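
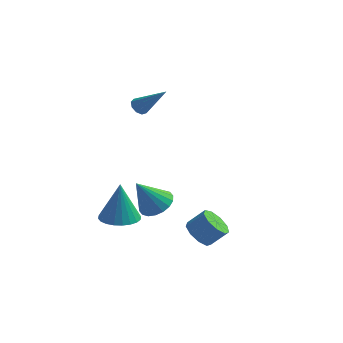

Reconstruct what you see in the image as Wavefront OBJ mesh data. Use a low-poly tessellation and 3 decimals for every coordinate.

v -1.896 2.488 1.083
v -1.651 2.129 0.78
v -0.484 2.292 2.457
v -1.529 2.462 0.702
v -1.578 2.807 0.802
v -1.776 3.003 1.034
v -2.031 2.958 1.289
v -2.222 2.694 1.447
v -2.26 2.334 1.435
v -2.128 2.046 1.258
v -1.888 1.965 1
v 2.836 -3.962 -2.792
v 3.218 -3.476 -3.332
v 3.965 -3.192 -2.547
v 3.584 -3.678 -2.008
v 2.822 -3.187 -3.059
v 3.569 -2.903 -2.275
v 2.433 -3.26 -2.662
v 3.18 -2.976 -1.878
v 2.233 -3.662 -2.326
v 2.98 -3.378 -1.541
v 2.315 -4.204 -2.207
v 3.062 -3.92 -1.423
v 2.641 -4.633 -2.363
v 3.388 -4.349 -1.579
v 3.059 -4.748 -2.719
v 3.806 -4.464 -1.935
v 3.372 -4.495 -3.11
v 4.12 -4.211 -2.325
v 3.435 -3.993 -3.352
v 4.182 -3.709 -2.567
v -1.368 -2.421 -3.524
v -0.631 -3.087 -3.412
v -1.412 -2.119 -1.436
v -0.428 -2.756 -3.456
v -0.369 -2.374 -3.509
v -0.462 -2 -3.566
v -0.693 -1.689 -3.615
v -1.026 -1.49 -3.651
v -1.412 -1.432 -3.668
v -1.791 -1.525 -3.662
v -2.105 -1.754 -3.636
v -2.307 -2.085 -3.592
v -2.367 -2.467 -3.538
v -2.274 -2.842 -3.482
v -2.043 -3.152 -3.433
v -1.71 -3.352 -3.397
v -1.324 -3.409 -3.38
v -0.945 -3.316 -3.386
v 0.564 -2.948 -1.82
v 1.321 -3.389 -1.614
v -0.204 -3.532 -0.24
v 1.381 -3.028 -1.452
v 1.279 -2.651 -1.362
v 1.036 -2.333 -1.363
v 0.699 -2.137 -1.454
v 0.335 -2.102 -1.618
v 0.016 -2.234 -1.821
v -0.194 -2.508 -2.025
v -0.254 -2.869 -2.187
v -0.152 -3.245 -2.277
v 0.091 -3.563 -2.276
v 0.429 -3.76 -2.185
v 0.792 -3.795 -2.021
v 1.111 -3.663 -1.818
f 2 1 4
f 2 4 3
f 4 1 5
f 4 5 3
f 5 1 6
f 5 6 3
f 6 1 7
f 6 7 3
f 7 1 8
f 7 8 3
f 8 1 9
f 8 9 3
f 9 1 10
f 9 10 3
f 10 1 11
f 10 11 3
f 11 1 2
f 11 2 3
f 13 12 16
f 13 16 14
f 14 16 17
f 14 17 15
f 16 12 18
f 16 18 17
f 17 18 19
f 17 19 15
f 18 12 20
f 18 20 19
f 19 20 21
f 19 21 15
f 20 12 22
f 20 22 21
f 21 22 23
f 21 23 15
f 22 12 24
f 22 24 23
f 23 24 25
f 23 25 15
f 24 12 26
f 24 26 25
f 25 26 27
f 25 27 15
f 26 12 28
f 26 28 27
f 27 28 29
f 27 29 15
f 28 12 30
f 28 30 29
f 29 30 31
f 29 31 15
f 30 12 13
f 30 13 31
f 31 13 14
f 31 14 15
f 33 32 35
f 33 35 34
f 35 32 36
f 35 36 34
f 36 32 37
f 36 37 34
f 37 32 38
f 37 38 34
f 38 32 39
f 38 39 34
f 39 32 40
f 39 40 34
f 40 32 41
f 40 41 34
f 41 32 42
f 41 42 34
f 42 32 43
f 42 43 34
f 43 32 44
f 43 44 34
f 44 32 45
f 44 45 34
f 45 32 46
f 45 46 34
f 46 32 47
f 46 47 34
f 47 32 48
f 47 48 34
f 48 32 49
f 48 49 34
f 49 32 33
f 49 33 34
f 51 50 53
f 51 53 52
f 53 50 54
f 53 54 52
f 54 50 55
f 54 55 52
f 55 50 56
f 55 56 52
f 56 50 57
f 56 57 52
f 57 50 58
f 57 58 52
f 58 50 59
f 58 59 52
f 59 50 60
f 59 60 52
f 60 50 61
f 60 61 52
f 61 50 62
f 61 62 52
f 62 50 63
f 62 63 52
f 63 50 64
f 63 64 52
f 64 50 65
f 64 65 52
f 65 50 51
f 65 51 52



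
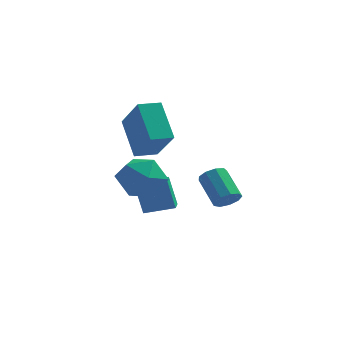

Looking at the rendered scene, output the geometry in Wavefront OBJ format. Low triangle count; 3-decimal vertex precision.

v -3.396 0.796 0.767
v -4.292 1.982 2.334
v -2.553 1.501 0.716
v -3.45 2.687 2.282
v -2.33 -0.367 2.258
v -3.227 0.819 3.824
v -1.488 0.338 2.206
v -2.384 1.524 3.773
v -2.21 0.577 0.265
v -1.521 -0.428 0.033
v -3.879 -0.512 0.027
v -3.19 -1.517 -0.205
v -3.211 -1.029 0.935
v -2.179 -0.356 1.082
v -3.221 -0.584 -1.022
v -2.189 0.089 -0.875
v -2.146 -1.146 -0.763
v -2.139 -1.421 0.447
v -3.261 0.481 -0.387
v -3.254 0.206 0.823
v 0.559 1.574 -1.753
v 0.91 2.122 -1.951
v -0.009 3.094 -0.885
v -0.359 2.546 -0.687
v 0.536 2.066 -2.222
v -0.383 3.038 -1.156
v 0.173 1.78 -2.273
v -0.746 2.752 -1.207
v -0.009 1.397 -2.082
v -0.928 2.369 -1.015
v 0.075 1.098 -1.736
v -0.844 2.069 -0.67
v 0.385 1.021 -1.399
v -0.533 1.992 -0.332
v 0.777 1.203 -1.227
v -0.141 2.174 -0.161
v 1.067 1.559 -1.301
v 0.149 2.53 -0.235
v 1.12 1.922 -1.587
v 0.201 2.894 -0.521
v -3.422 2.269 -3.25
v -3.856 2.399 -1.663
v -3.562 3.101 -3.356
v -3.996 3.23 -1.769
v -2.024 2.55 -2.891
v -2.458 2.679 -1.304
v -2.164 3.381 -2.997
v -2.598 3.511 -1.41
f 2 4 1
f 5 2 1
f 1 4 3
f 3 5 1
f 2 8 4
f 6 2 5
f 6 8 2
f 4 8 3
f 7 5 3
f 3 8 7
f 7 6 5
f 8 6 7
f 9 20 14
f 9 14 10
f 9 10 16
f 9 16 19
f 9 19 20
f 10 14 18
f 14 20 13
f 20 19 11
f 19 16 15
f 16 10 17
f 12 18 13
f 12 13 11
f 12 11 15
f 12 15 17
f 12 17 18
f 13 18 14
f 11 13 20
f 15 11 19
f 17 15 16
f 18 17 10
f 22 21 25
f 22 25 23
f 23 25 26
f 23 26 24
f 25 21 27
f 25 27 26
f 26 27 28
f 26 28 24
f 27 21 29
f 27 29 28
f 28 29 30
f 28 30 24
f 29 21 31
f 29 31 30
f 30 31 32
f 30 32 24
f 31 21 33
f 31 33 32
f 32 33 34
f 32 34 24
f 33 21 35
f 33 35 34
f 34 35 36
f 34 36 24
f 35 21 37
f 35 37 36
f 36 37 38
f 36 38 24
f 37 21 39
f 37 39 38
f 38 39 40
f 38 40 24
f 39 21 22
f 39 22 40
f 40 22 23
f 40 23 24
f 42 44 41
f 45 42 41
f 41 44 43
f 43 45 41
f 42 48 44
f 46 42 45
f 46 48 42
f 44 48 43
f 47 45 43
f 43 48 47
f 47 46 45
f 48 46 47



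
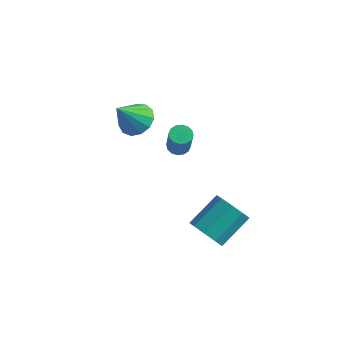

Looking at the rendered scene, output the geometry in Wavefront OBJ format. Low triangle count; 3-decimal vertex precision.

v -2.876 -0.81 0.041
v -1.967 -1.044 0.094
v -3.224 -1.85 1.419
v -2.03 -0.617 0.401
v -2.36 -0.251 0.593
v -2.855 -0.063 0.611
v -3.357 -0.112 0.447
v -3.706 -0.383 0.155
v -3.791 -0.789 -0.173
v -3.586 -1.203 -0.434
v -3.156 -1.491 -0.543
v -2.637 -1.564 -0.467
v -2.194 -1.397 -0.23
v 0.297 -2.087 0.654
v 0.577 -1.633 0.735
v 1.084 -2.198 2.166
v 0.803 -2.653 2.086
v 0.325 -1.583 0.844
v 0.831 -2.148 2.275
v 0.065 -1.667 0.902
v 0.572 -2.232 2.333
v -0.133 -1.865 0.894
v 0.374 -2.43 2.326
v -0.215 -2.122 0.822
v 0.291 -2.687 2.253
v -0.161 -2.37 0.705
v 0.346 -2.935 2.136
v 0.016 -2.542 0.574
v 0.523 -3.107 2.005
v 0.269 -2.592 0.465
v 0.775 -3.157 1.896
v 0.528 -2.508 0.407
v 1.035 -3.073 1.838
v 0.726 -2.31 0.414
v 1.233 -2.875 1.846
v 0.809 -2.053 0.487
v 1.315 -2.618 1.918
v 0.754 -1.805 0.604
v 1.261 -2.37 2.035
v 2.125 -2.612 -4.39
v 2.749 -2.329 -5.062
v 3.199 -0.805 -4.003
v 2.575 -1.088 -3.33
v 2.157 -2.071 -5.182
v 2.607 -0.547 -4.123
v 1.55 -2.066 -4.931
v 2 -0.542 -3.872
v 1.212 -2.317 -4.427
v 1.662 -0.793 -3.368
v 1.302 -2.706 -3.905
v 1.751 -1.181 -2.846
v 1.776 -3.051 -3.61
v 2.226 -1.526 -2.551
v 2.414 -3.191 -3.68
v 2.864 -1.666 -2.621
v 2.917 -3.06 -4.082
v 3.366 -1.535 -3.022
v 3.049 -2.72 -4.627
v 3.499 -1.195 -3.568
f 2 1 4
f 2 4 3
f 4 1 5
f 4 5 3
f 5 1 6
f 5 6 3
f 6 1 7
f 6 7 3
f 7 1 8
f 7 8 3
f 8 1 9
f 8 9 3
f 9 1 10
f 9 10 3
f 10 1 11
f 10 11 3
f 11 1 12
f 11 12 3
f 12 1 13
f 12 13 3
f 13 1 2
f 13 2 3
f 15 14 18
f 15 18 16
f 16 18 19
f 16 19 17
f 18 14 20
f 18 20 19
f 19 20 21
f 19 21 17
f 20 14 22
f 20 22 21
f 21 22 23
f 21 23 17
f 22 14 24
f 22 24 23
f 23 24 25
f 23 25 17
f 24 14 26
f 24 26 25
f 25 26 27
f 25 27 17
f 26 14 28
f 26 28 27
f 27 28 29
f 27 29 17
f 28 14 30
f 28 30 29
f 29 30 31
f 29 31 17
f 30 14 32
f 30 32 31
f 31 32 33
f 31 33 17
f 32 14 34
f 32 34 33
f 33 34 35
f 33 35 17
f 34 14 36
f 34 36 35
f 35 36 37
f 35 37 17
f 36 14 38
f 36 38 37
f 37 38 39
f 37 39 17
f 38 14 15
f 38 15 39
f 39 15 16
f 39 16 17
f 41 40 44
f 41 44 42
f 42 44 45
f 42 45 43
f 44 40 46
f 44 46 45
f 45 46 47
f 45 47 43
f 46 40 48
f 46 48 47
f 47 48 49
f 47 49 43
f 48 40 50
f 48 50 49
f 49 50 51
f 49 51 43
f 50 40 52
f 50 52 51
f 51 52 53
f 51 53 43
f 52 40 54
f 52 54 53
f 53 54 55
f 53 55 43
f 54 40 56
f 54 56 55
f 55 56 57
f 55 57 43
f 56 40 58
f 56 58 57
f 57 58 59
f 57 59 43
f 58 40 41
f 58 41 59
f 59 41 42
f 59 42 43



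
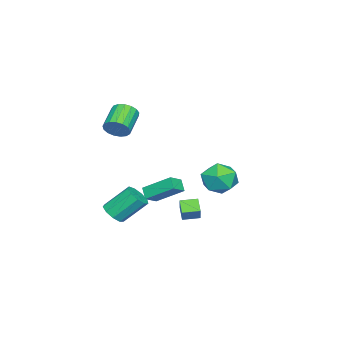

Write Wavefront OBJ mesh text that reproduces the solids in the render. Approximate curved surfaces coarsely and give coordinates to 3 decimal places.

v 1.991 -3.919 3.101
v 2.341 -4.132 3.705
v 1.02 -4.274 4.422
v 0.669 -4.061 3.819
v 2.322 -3.785 3.738
v 1.001 -3.927 4.455
v 2.226 -3.468 3.625
v 0.905 -3.61 4.342
v 2.077 -3.255 3.392
v 0.756 -3.397 4.109
v 1.908 -3.194 3.092
v 0.587 -3.336 3.81
v 1.758 -3.299 2.795
v 0.436 -3.441 3.512
v 1.661 -3.546 2.568
v 0.34 -3.688 3.285
v 1.64 -3.879 2.463
v 0.318 -4.02 3.18
v 1.699 -4.22 2.504
v 0.377 -4.362 3.221
v 1.825 -4.493 2.682
v 0.503 -4.635 3.399
v 1.989 -4.635 2.956
v 0.667 -4.776 3.674
v 2.153 -4.612 3.264
v 0.832 -4.754 3.981
v 2.28 -4.431 3.534
v 0.959 -4.572 4.251
v -0.584 -1.501 -3.976
v -1.175 -1.893 -3.439
v -1.053 -0.679 -3.893
v -1.645 -1.072 -3.356
v 0.005 -1.248 -3.144
v -0.587 -1.641 -2.607
v -0.465 -0.427 -3.061
v -1.056 -0.819 -2.524
v 2.503 -3.909 -2.592
v 3.138 -3.992 -2.22
v 2.551 -2.894 -0.976
v 1.917 -2.811 -1.348
v 3.176 -3.605 -2.544
v 2.589 -2.507 -1.299
v 2.9 -3.36 -2.89
v 2.313 -2.262 -1.646
v 2.438 -3.372 -3.097
v 1.851 -2.274 -1.853
v 2.007 -3.635 -3.068
v 1.42 -2.537 -1.823
v 1.808 -4.027 -2.816
v 1.221 -2.929 -1.572
v 1.934 -4.363 -2.46
v 1.348 -3.265 -1.215
v 2.327 -4.487 -2.165
v 1.74 -3.389 -0.921
v 2.802 -4.34 -2.07
v 2.216 -3.243 -0.826
v -2.452 -3.99 -3.126
v -1.673 -4.257 -2.672
v -2.519 -2.407 -2.077
v -1.74 -2.675 -1.623
v -2 -3.605 -3.677
v -1.221 -3.873 -3.223
v -2.067 -2.023 -2.628
v -1.288 -2.29 -2.174
v 0.08 1.855 -0.349
v 1.162 1.868 -0.317
v 0.078 0.252 0.357
v 1.16 0.265 0.389
v 0.591 0.917 1.04
v 0.592 1.909 0.603
v 0.648 0.211 -0.563
v 0.649 1.203 -1
v 1.513 0.852 -0.449
v 1.478 1.289 0.542
v -0.238 0.831 -0.502
v -0.273 1.268 0.489
f 2 1 5
f 2 5 3
f 3 5 6
f 3 6 4
f 5 1 7
f 5 7 6
f 6 7 8
f 6 8 4
f 7 1 9
f 7 9 8
f 8 9 10
f 8 10 4
f 9 1 11
f 9 11 10
f 10 11 12
f 10 12 4
f 11 1 13
f 11 13 12
f 12 13 14
f 12 14 4
f 13 1 15
f 13 15 14
f 14 15 16
f 14 16 4
f 15 1 17
f 15 17 16
f 16 17 18
f 16 18 4
f 17 1 19
f 17 19 18
f 18 19 20
f 18 20 4
f 19 1 21
f 19 21 20
f 20 21 22
f 20 22 4
f 21 1 23
f 21 23 22
f 22 23 24
f 22 24 4
f 23 1 25
f 23 25 24
f 24 25 26
f 24 26 4
f 25 1 27
f 25 27 26
f 26 27 28
f 26 28 4
f 27 1 2
f 27 2 28
f 28 2 3
f 28 3 4
f 30 32 29
f 33 30 29
f 29 32 31
f 31 33 29
f 30 36 32
f 34 30 33
f 34 36 30
f 32 36 31
f 35 33 31
f 31 36 35
f 35 34 33
f 36 34 35
f 38 37 41
f 38 41 39
f 39 41 42
f 39 42 40
f 41 37 43
f 41 43 42
f 42 43 44
f 42 44 40
f 43 37 45
f 43 45 44
f 44 45 46
f 44 46 40
f 45 37 47
f 45 47 46
f 46 47 48
f 46 48 40
f 47 37 49
f 47 49 48
f 48 49 50
f 48 50 40
f 49 37 51
f 49 51 50
f 50 51 52
f 50 52 40
f 51 37 53
f 51 53 52
f 52 53 54
f 52 54 40
f 53 37 55
f 53 55 54
f 54 55 56
f 54 56 40
f 55 37 38
f 55 38 56
f 56 38 39
f 56 39 40
f 58 60 57
f 61 58 57
f 57 60 59
f 59 61 57
f 58 64 60
f 62 58 61
f 62 64 58
f 60 64 59
f 63 61 59
f 59 64 63
f 63 62 61
f 64 62 63
f 65 76 70
f 65 70 66
f 65 66 72
f 65 72 75
f 65 75 76
f 66 70 74
f 70 76 69
f 76 75 67
f 75 72 71
f 72 66 73
f 68 74 69
f 68 69 67
f 68 67 71
f 68 71 73
f 68 73 74
f 69 74 70
f 67 69 76
f 71 67 75
f 73 71 72
f 74 73 66



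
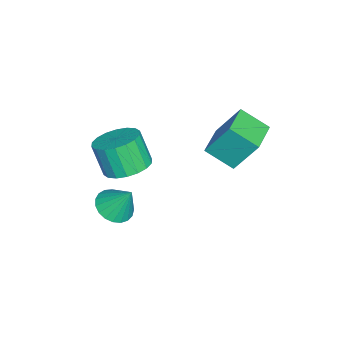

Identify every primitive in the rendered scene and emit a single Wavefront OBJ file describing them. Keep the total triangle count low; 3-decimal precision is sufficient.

v -2.301 3.93 -0.685
v -2.464 2.706 0.075
v -2.326 4.914 0.893
v -2.489 3.69 1.653
v -0.731 3.79 -0.573
v -0.894 2.566 0.187
v -0.756 4.774 1.005
v -0.919 3.55 1.765
v 2.356 0.288 1.698
v 3.305 0.092 1.84
v 2.994 -0.445 3.183
v 2.044 -0.248 3.042
v 3.266 0.498 1.993
v 2.955 -0.038 3.337
v 3.047 0.863 2.088
v 2.736 0.327 3.432
v 2.691 1.114 2.106
v 2.379 0.578 3.449
v 2.268 1.202 2.043
v 1.957 0.665 3.386
v 1.863 1.108 1.911
v 1.552 0.572 3.255
v 1.555 0.852 1.738
v 1.244 0.316 3.082
v 1.406 0.485 1.557
v 1.095 -0.052 2.9
v 1.445 0.078 1.403
v 1.134 -0.458 2.747
v 1.664 -0.287 1.308
v 1.353 -0.823 2.652
v 2.021 -0.538 1.291
v 1.709 -1.074 2.634
v 2.443 -0.625 1.354
v 2.132 -1.162 2.697
v 2.848 -0.532 1.485
v 2.537 -1.068 2.829
v 3.156 -0.276 1.658
v 2.845 -0.812 3.002
v 0.704 -0.735 -2.656
v 1.372 -0.31 -3.015
v 0.896 0.035 -1.384
v 1.093 -0.097 -3.101
v 0.746 0.005 -3.111
v 0.392 -0.02 -3.042
v 0.092 -0.17 -2.906
v -0.103 -0.417 -2.727
v -0.158 -0.719 -2.536
v -0.063 -1.024 -2.365
v 0.163 -1.279 -2.245
v 0.484 -1.44 -2.196
v 0.842 -1.479 -2.227
v 1.176 -1.39 -2.332
v 1.429 -1.187 -2.492
v 1.557 -0.906 -2.682
v 1.536 -0.596 -2.867
f 2 4 1
f 5 2 1
f 1 4 3
f 3 5 1
f 2 8 4
f 6 2 5
f 6 8 2
f 4 8 3
f 7 5 3
f 3 8 7
f 7 6 5
f 8 6 7
f 10 9 13
f 10 13 11
f 11 13 14
f 11 14 12
f 13 9 15
f 13 15 14
f 14 15 16
f 14 16 12
f 15 9 17
f 15 17 16
f 16 17 18
f 16 18 12
f 17 9 19
f 17 19 18
f 18 19 20
f 18 20 12
f 19 9 21
f 19 21 20
f 20 21 22
f 20 22 12
f 21 9 23
f 21 23 22
f 22 23 24
f 22 24 12
f 23 9 25
f 23 25 24
f 24 25 26
f 24 26 12
f 25 9 27
f 25 27 26
f 26 27 28
f 26 28 12
f 27 9 29
f 27 29 28
f 28 29 30
f 28 30 12
f 29 9 31
f 29 31 30
f 30 31 32
f 30 32 12
f 31 9 33
f 31 33 32
f 32 33 34
f 32 34 12
f 33 9 35
f 33 35 34
f 34 35 36
f 34 36 12
f 35 9 37
f 35 37 36
f 36 37 38
f 36 38 12
f 37 9 10
f 37 10 38
f 38 10 11
f 38 11 12
f 40 39 42
f 40 42 41
f 42 39 43
f 42 43 41
f 43 39 44
f 43 44 41
f 44 39 45
f 44 45 41
f 45 39 46
f 45 46 41
f 46 39 47
f 46 47 41
f 47 39 48
f 47 48 41
f 48 39 49
f 48 49 41
f 49 39 50
f 49 50 41
f 50 39 51
f 50 51 41
f 51 39 52
f 51 52 41
f 52 39 53
f 52 53 41
f 53 39 54
f 53 54 41
f 54 39 55
f 54 55 41
f 55 39 40
f 55 40 41



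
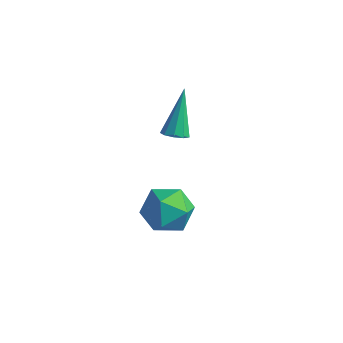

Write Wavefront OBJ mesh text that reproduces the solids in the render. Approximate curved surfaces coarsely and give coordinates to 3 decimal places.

v -2.81 2.766 0.776
v -2.522 2.374 1.055
v -3.23 3.754 2.604
v -2.289 2.66 0.953
v -2.299 2.996 0.769
v -2.548 3.224 0.588
v -2.92 3.237 0.496
v -3.24 3.03 0.534
v -3.358 2.699 0.686
v -3.22 2.399 0.88
v -2.89 2.271 1.026
v -3.059 1.728 -1.961
v -2.103 2.31 -1.77
v -2.337 1.05 -3.51
v -1.381 1.632 -3.319
v -1.657 0.758 -2.648
v -2.103 1.177 -1.692
v -2.337 2.183 -3.588
v -2.783 2.602 -2.632
v -1.657 2.591 -2.776
v -1.236 1.711 -2.195
v -3.204 1.649 -3.085
v -2.783 0.769 -2.504
f 2 1 4
f 2 4 3
f 4 1 5
f 4 5 3
f 5 1 6
f 5 6 3
f 6 1 7
f 6 7 3
f 7 1 8
f 7 8 3
f 8 1 9
f 8 9 3
f 9 1 10
f 9 10 3
f 10 1 11
f 10 11 3
f 11 1 2
f 11 2 3
f 12 23 17
f 12 17 13
f 12 13 19
f 12 19 22
f 12 22 23
f 13 17 21
f 17 23 16
f 23 22 14
f 22 19 18
f 19 13 20
f 15 21 16
f 15 16 14
f 15 14 18
f 15 18 20
f 15 20 21
f 16 21 17
f 14 16 23
f 18 14 22
f 20 18 19
f 21 20 13



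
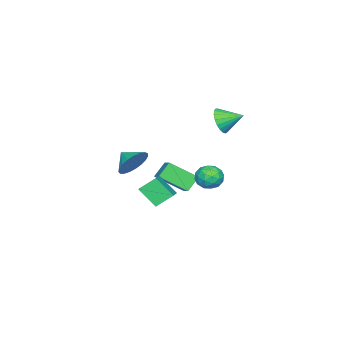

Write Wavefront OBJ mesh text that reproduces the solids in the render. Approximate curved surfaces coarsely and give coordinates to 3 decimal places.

v -3.603 -3.915 -4.066
v -4.413 -3.608 -3.165
v -4.206 -2.229 -5.182
v -5.016 -1.922 -4.281
v -2.424 -2.998 -3.319
v -3.234 -2.691 -2.418
v -3.027 -1.312 -4.435
v -3.837 -1.005 -3.534
v 1.165 -2.758 -0.476
v 1.689 -2.431 0.435
v 0.855 -3.742 0.056
v 1.268 -2.263 0.501
v 0.83 -2.181 0.399
v 0.45 -2.198 0.145
v 0.194 -2.312 -0.216
v 0.105 -2.503 -0.622
v 0.2 -2.739 -1.003
v 0.461 -2.978 -1.292
v 0.844 -3.178 -1.44
v 1.283 -3.307 -1.422
v 1.701 -3.34 -1.24
v 2.027 -3.273 -0.926
v 2.203 -3.117 -0.533
v 2.2 -2.899 -0.131
v 2.018 -2.656 0.211
v -2.009 1.315 2.52
v -1.4 1.143 3.242
v -2.331 2.605 3.1
v -1.163 1.322 2.975
v -1.073 1.5 2.629
v -1.145 1.646 2.265
v -1.366 1.735 1.944
v -1.698 1.751 1.723
v -2.084 1.692 1.641
v -2.457 1.567 1.71
v -2.752 1.399 1.919
v -2.919 1.217 2.232
v -2.929 1.051 2.596
v -2.779 0.932 2.946
v -2.496 0.878 3.222
v -2.129 0.9 3.378
v -1.741 0.994 3.385
v -3.402 0.232 -3.296
v -2.694 0.854 -3.387
v -2.726 -0.354 -2.053
v -2.018 0.268 -2.144
v -2.881 0.567 -1.895
v -3.299 0.928 -2.663
v -2.121 -0.428 -2.777
v -2.539 -0.067 -3.545
v -1.903 0.446 -3.067
v -2.373 1.06 -2.522
v -3.047 -0.56 -2.918
v -3.517 0.054 -2.373
v -3.107 0.594 -3.451
v -2.313 -0.094 -1.989
v -2.82 0.081 -1.843
v -2.404 0.447 -1.897
v -3.463 0.638 -3.025
v -3.047 1.003 -3.079
v -3.157 0.835 -2.202
v -2.373 -0.503 -2.361
v -1.957 -0.138 -2.415
v -3.016 0.053 -3.543
v -2.6 0.419 -3.597
v -2.263 -0.335 -3.238
v -2.226 0.72 -3.316
v -1.829 0.376 -2.585
v -1.889 -0.034 -2.957
v -2.135 0.179 -3.409
v -2.502 1.081 -2.996
v -2.105 0.737 -2.265
v -2.612 0.912 -2.119
v -2.858 1.125 -2.57
v -2.037 0.841 -2.807
v -3.315 -0.237 -3.175
v -2.918 -0.581 -2.444
v -2.562 -0.625 -2.87
v -2.808 -0.412 -3.321
v -3.591 0.124 -2.855
v -3.194 -0.22 -2.124
v -3.285 0.321 -2.031
v -3.531 0.534 -2.483
v -3.383 -0.341 -2.633
v 3.2 -0.002 -2.201
v 3.139 -1.122 -1.116
v 2.574 0.776 -1.433
v 2.514 -0.343 -0.348
v 4.726 0.563 -1.532
v 4.666 -0.556 -0.447
v 4.101 1.342 -0.764
v 4.04 0.222 0.321
f 2 4 1
f 5 2 1
f 1 4 3
f 3 5 1
f 2 8 4
f 6 2 5
f 6 8 2
f 4 8 3
f 7 5 3
f 3 8 7
f 7 6 5
f 8 6 7
f 10 9 12
f 10 12 11
f 12 9 13
f 12 13 11
f 13 9 14
f 13 14 11
f 14 9 15
f 14 15 11
f 15 9 16
f 15 16 11
f 16 9 17
f 16 17 11
f 17 9 18
f 17 18 11
f 18 9 19
f 18 19 11
f 19 9 20
f 19 20 11
f 20 9 21
f 20 21 11
f 21 9 22
f 21 22 11
f 22 9 23
f 22 23 11
f 23 9 24
f 23 24 11
f 24 9 25
f 24 25 11
f 25 9 10
f 25 10 11
f 27 26 29
f 27 29 28
f 29 26 30
f 29 30 28
f 30 26 31
f 30 31 28
f 31 26 32
f 31 32 28
f 32 26 33
f 32 33 28
f 33 26 34
f 33 34 28
f 34 26 35
f 34 35 28
f 35 26 36
f 35 36 28
f 36 26 37
f 36 37 28
f 37 26 38
f 37 38 28
f 38 26 39
f 38 39 28
f 39 26 40
f 39 40 28
f 40 26 41
f 40 41 28
f 41 26 42
f 41 42 28
f 42 26 27
f 42 27 28
f 43 80 59
f 80 54 83
f 59 83 48
f 80 83 59
f 43 59 55
f 59 48 60
f 55 60 44
f 59 60 55
f 43 55 64
f 55 44 65
f 64 65 50
f 55 65 64
f 43 64 76
f 64 50 79
f 76 79 53
f 64 79 76
f 43 76 80
f 76 53 84
f 80 84 54
f 76 84 80
f 44 60 71
f 60 48 74
f 71 74 52
f 60 74 71
f 48 83 61
f 83 54 82
f 61 82 47
f 83 82 61
f 54 84 81
f 84 53 77
f 81 77 45
f 84 77 81
f 53 79 78
f 79 50 66
f 78 66 49
f 79 66 78
f 50 65 70
f 65 44 67
f 70 67 51
f 65 67 70
f 46 72 58
f 72 52 73
f 58 73 47
f 72 73 58
f 46 58 56
f 58 47 57
f 56 57 45
f 58 57 56
f 46 56 63
f 56 45 62
f 63 62 49
f 56 62 63
f 46 63 68
f 63 49 69
f 68 69 51
f 63 69 68
f 46 68 72
f 68 51 75
f 72 75 52
f 68 75 72
f 47 73 61
f 73 52 74
f 61 74 48
f 73 74 61
f 45 57 81
f 57 47 82
f 81 82 54
f 57 82 81
f 49 62 78
f 62 45 77
f 78 77 53
f 62 77 78
f 51 69 70
f 69 49 66
f 70 66 50
f 69 66 70
f 52 75 71
f 75 51 67
f 71 67 44
f 75 67 71
f 86 88 85
f 89 86 85
f 85 88 87
f 87 89 85
f 86 92 88
f 90 86 89
f 90 92 86
f 88 92 87
f 91 89 87
f 87 92 91
f 91 90 89
f 92 90 91



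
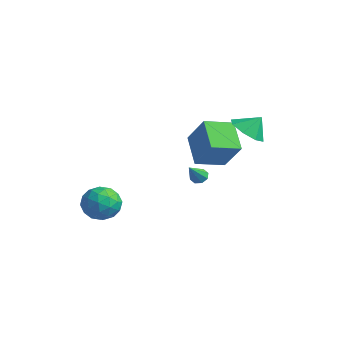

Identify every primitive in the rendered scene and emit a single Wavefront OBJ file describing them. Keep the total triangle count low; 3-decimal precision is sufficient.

v 0.364 2.796 -1.748
v -1.123 3.404 -0.59
v 0.731 4.412 -2.125
v -0.756 5.02 -0.967
v 1.656 2.88 -0.133
v 0.169 3.488 1.025
v 2.023 4.496 -0.51
v 0.536 5.104 0.648
v -1.547 -1.516 -3.548
v -0.531 -1.114 -3.77
v -0.869 -3.186 -3.47
v 0.147 -2.784 -3.692
v -0.338 -2.563 -2.713
v -0.757 -1.531 -2.761
v -0.643 -2.769 -4.479
v -1.062 -1.737 -4.527
v 0.027 -1.888 -4.346
v 0.216 -1.761 -3.254
v -1.616 -2.539 -3.986
v -1.427 -2.412 -2.894
v -1.098 -1.169 -3.666
v -0.302 -3.131 -3.574
v -0.586 -3.001 -2.999
v 0.011 -2.765 -3.13
v -1.231 -1.414 -3.073
v -0.634 -1.177 -3.204
v -0.521 -2.029 -2.582
v -0.766 -3.123 -4.036
v -0.169 -2.886 -4.167
v -1.411 -1.535 -4.11
v -0.814 -1.299 -4.241
v -0.879 -2.271 -4.658
v -0.173 -1.388 -4.135
v 0.225 -2.369 -4.089
v -0.239 -2.36 -4.551
v -0.485 -1.754 -4.579
v -0.063 -1.313 -3.493
v 0.336 -2.294 -3.448
v 0.051 -2.164 -2.872
v -0.195 -1.558 -2.9
v 0.266 -1.768 -3.832
v -1.736 -2.006 -3.792
v -1.337 -2.987 -3.747
v -1.205 -2.742 -4.34
v -1.451 -2.136 -4.368
v -1.625 -1.931 -3.151
v -1.227 -2.912 -3.105
v -0.915 -2.546 -2.661
v -1.161 -1.94 -2.689
v -1.666 -2.532 -3.408
v -1.411 4.354 -3.736
v -0.916 4.541 -3.777
v -0.949 3.366 -2.664
v -1.135 4.74 -3.499
v -1.515 4.713 -3.361
v -1.834 4.476 -3.442
v -1.905 4.168 -3.696
v -1.687 3.969 -3.973
v -1.306 3.995 -4.112
v -0.987 4.232 -4.031
v 3.594 3.621 1.524
v 4.591 3.383 1.296
v 3.946 4.239 2.416
v 4.343 4.053 0.929
v 3.657 4.471 0.911
v 2.934 4.391 1.252
v 2.597 3.86 1.753
v 2.845 3.189 2.12
v 3.531 2.772 2.138
v 4.254 2.852 1.797
f 2 4 1
f 5 2 1
f 1 4 3
f 3 5 1
f 2 8 4
f 6 2 5
f 6 8 2
f 4 8 3
f 7 5 3
f 3 8 7
f 7 6 5
f 8 6 7
f 9 46 25
f 46 20 49
f 25 49 14
f 46 49 25
f 9 25 21
f 25 14 26
f 21 26 10
f 25 26 21
f 9 21 30
f 21 10 31
f 30 31 16
f 21 31 30
f 9 30 42
f 30 16 45
f 42 45 19
f 30 45 42
f 9 42 46
f 42 19 50
f 46 50 20
f 42 50 46
f 10 26 37
f 26 14 40
f 37 40 18
f 26 40 37
f 14 49 27
f 49 20 48
f 27 48 13
f 49 48 27
f 20 50 47
f 50 19 43
f 47 43 11
f 50 43 47
f 19 45 44
f 45 16 32
f 44 32 15
f 45 32 44
f 16 31 36
f 31 10 33
f 36 33 17
f 31 33 36
f 12 38 24
f 38 18 39
f 24 39 13
f 38 39 24
f 12 24 22
f 24 13 23
f 22 23 11
f 24 23 22
f 12 22 29
f 22 11 28
f 29 28 15
f 22 28 29
f 12 29 34
f 29 15 35
f 34 35 17
f 29 35 34
f 12 34 38
f 34 17 41
f 38 41 18
f 34 41 38
f 13 39 27
f 39 18 40
f 27 40 14
f 39 40 27
f 11 23 47
f 23 13 48
f 47 48 20
f 23 48 47
f 15 28 44
f 28 11 43
f 44 43 19
f 28 43 44
f 17 35 36
f 35 15 32
f 36 32 16
f 35 32 36
f 18 41 37
f 41 17 33
f 37 33 10
f 41 33 37
f 52 51 54
f 52 54 53
f 54 51 55
f 54 55 53
f 55 51 56
f 55 56 53
f 56 51 57
f 56 57 53
f 57 51 58
f 57 58 53
f 58 51 59
f 58 59 53
f 59 51 60
f 59 60 53
f 60 51 52
f 60 52 53
f 62 61 64
f 62 64 63
f 64 61 65
f 64 65 63
f 65 61 66
f 65 66 63
f 66 61 67
f 66 67 63
f 67 61 68
f 67 68 63
f 68 61 69
f 68 69 63
f 69 61 70
f 69 70 63
f 70 61 62
f 70 62 63



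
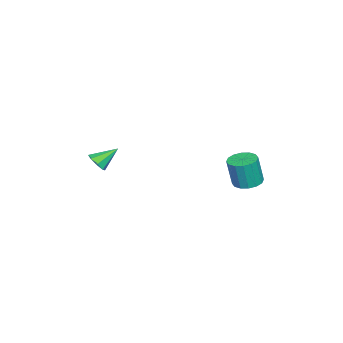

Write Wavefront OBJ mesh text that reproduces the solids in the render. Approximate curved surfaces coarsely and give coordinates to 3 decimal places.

v -0.242 3.591 0.911
v 0.557 3.447 0.792
v 0.76 3.185 2.469
v -0.038 3.329 2.589
v 0.53 3.865 0.861
v 0.733 3.603 2.538
v 0.296 4.209 0.943
v 0.499 3.947 2.62
v -0.082 4.388 1.016
v 0.122 4.126 2.694
v -0.502 4.354 1.062
v -0.299 4.092 2.739
v -0.853 4.115 1.067
v -0.65 3.853 2.745
v -1.04 3.735 1.031
v -0.837 3.473 2.708
v -1.013 3.317 0.962
v -0.81 3.055 2.639
v -0.779 2.973 0.88
v -0.576 2.711 2.557
v -0.402 2.794 0.806
v -0.198 2.532 2.484
v 0.019 2.828 0.761
v 0.222 2.566 2.438
v 0.37 3.067 0.755
v 0.573 2.805 2.433
v 2.331 -3.674 2.328
v 2.763 -3.819 2.805
v 1.689 -2.746 3.192
v 2.919 -3.438 2.513
v 2.731 -3.195 2.112
v 2.308 -3.233 1.838
v 1.898 -3.528 1.851
v 1.742 -3.909 2.144
v 1.931 -4.152 2.545
v 2.354 -4.114 2.819
f 2 1 5
f 2 5 3
f 3 5 6
f 3 6 4
f 5 1 7
f 5 7 6
f 6 7 8
f 6 8 4
f 7 1 9
f 7 9 8
f 8 9 10
f 8 10 4
f 9 1 11
f 9 11 10
f 10 11 12
f 10 12 4
f 11 1 13
f 11 13 12
f 12 13 14
f 12 14 4
f 13 1 15
f 13 15 14
f 14 15 16
f 14 16 4
f 15 1 17
f 15 17 16
f 16 17 18
f 16 18 4
f 17 1 19
f 17 19 18
f 18 19 20
f 18 20 4
f 19 1 21
f 19 21 20
f 20 21 22
f 20 22 4
f 21 1 23
f 21 23 22
f 22 23 24
f 22 24 4
f 23 1 25
f 23 25 24
f 24 25 26
f 24 26 4
f 25 1 2
f 25 2 26
f 26 2 3
f 26 3 4
f 28 27 30
f 28 30 29
f 30 27 31
f 30 31 29
f 31 27 32
f 31 32 29
f 32 27 33
f 32 33 29
f 33 27 34
f 33 34 29
f 34 27 35
f 34 35 29
f 35 27 36
f 35 36 29
f 36 27 28
f 36 28 29



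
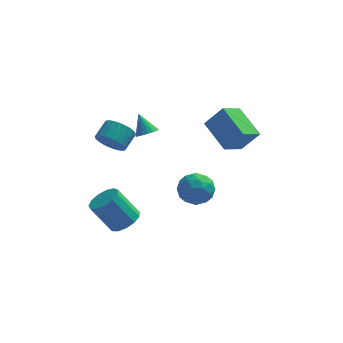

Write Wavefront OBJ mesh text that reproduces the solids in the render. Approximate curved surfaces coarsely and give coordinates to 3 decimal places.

v -2.381 1.815 2.269
v -1.998 2.255 2.183
v -2.819 2.385 3.231
v -2.207 2.331 2.043
v -2.45 2.305 1.948
v -2.68 2.182 1.916
v -2.85 1.986 1.955
v -2.928 1.756 2.056
v -2.898 1.538 2.199
v -2.765 1.375 2.356
v -2.556 1.299 2.496
v -2.313 1.325 2.591
v -2.083 1.448 2.622
v -1.912 1.644 2.584
v -1.835 1.874 2.483
v -1.865 2.092 2.34
v -3.239 -1.88 -1.222
v -2.583 -1.597 -0.799
v -3.565 -1.476 0.644
v -4.221 -1.76 0.222
v -2.798 -1.221 -0.977
v -3.78 -1.101 0.467
v -3.153 -1.055 -1.232
v -4.135 -0.934 0.211
v -3.535 -1.151 -1.484
v -4.517 -1.03 -0.041
v -3.823 -1.478 -1.653
v -4.805 -1.357 -0.209
v -3.926 -1.933 -1.685
v -4.908 -1.812 -0.241
v -3.811 -2.372 -1.57
v -4.793 -2.251 -0.126
v -3.514 -2.654 -1.344
v -4.496 -2.533 0.099
v -3.13 -2.691 -1.08
v -4.112 -2.57 0.364
v -2.78 -2.47 -0.86
v -3.762 -2.35 0.583
v -2.577 -2.062 -0.756
v -3.559 -1.942 0.688
v -4.128 1.701 1.613
v -3.633 1.851 0.964
v -3.197 2.63 1.478
v -3.692 2.479 2.127
v -3.888 2.039 0.895
v -3.451 2.818 1.408
v -4.178 2.176 0.935
v -3.742 2.955 1.448
v -4.462 2.24 1.078
v -4.025 3.019 1.591
v -4.694 2.222 1.303
v -4.258 3.001 1.816
v -4.84 2.125 1.575
v -4.404 2.904 2.088
v -4.878 1.963 1.853
v -4.442 2.742 2.366
v -4.802 1.761 2.094
v -4.365 2.54 2.608
v -4.623 1.55 2.262
v -4.187 2.329 2.776
v -4.369 1.362 2.332
v -3.932 2.141 2.845
v -4.078 1.225 2.292
v -3.642 2.004 2.805
v -3.795 1.161 2.149
v -3.358 1.94 2.662
v -3.562 1.179 1.924
v -3.126 1.958 2.437
v -3.416 1.276 1.652
v -2.98 2.055 2.165
v -3.378 1.438 1.374
v -2.942 2.217 1.887
v -3.455 1.64 1.132
v -3.018 2.419 1.646
v 0.267 3.058 2.153
v 1.144 3.025 3.269
v 1.078 3.961 1.541
v 1.956 3.929 2.657
v 1.244 1.631 1.343
v 2.122 1.599 2.459
v 2.056 2.535 0.731
v 2.933 2.502 1.847
v -0.826 1.111 -0.562
v -0.399 1.367 -1.391
v 0.299 0.053 -0.309
v 0.726 0.309 -1.138
v 0.718 0.921 -0.389
v 0.023 1.575 -0.546
v -0.123 -0.155 -1.154
v -0.818 0.499 -1.311
v 0.036 0.585 -1.757
v 0.555 1.25 -1.284
v -0.655 0.17 -0.416
v -0.136 0.835 0.057
v -0.711 1.332 -0.999
v 0.611 0.088 -0.701
v 0.606 0.448 -0.261
v 0.858 0.598 -0.749
v -0.464 1.454 -0.502
v -0.212 1.605 -0.989
v 0.444 1.343 -0.4
v 0.112 -0.185 -0.711
v 0.364 -0.034 -1.198
v -0.958 0.822 -0.951
v -0.706 0.972 -1.439
v -0.544 0.077 -1.3
v -0.205 1.023 -1.701
v 0.457 0.4 -1.553
v -0.042 0.128 -1.562
v -0.451 0.512 -1.654
v 0.101 1.414 -1.423
v 0.762 0.791 -1.275
v 0.757 1.151 -0.835
v 0.348 1.536 -0.926
v 0.356 0.954 -1.639
v -0.862 0.629 -0.425
v -0.201 0.006 -0.277
v -0.448 -0.116 -0.774
v -0.857 0.269 -0.865
v -0.557 1.02 -0.147
v 0.105 0.397 0.001
v 0.351 0.908 -0.046
v -0.058 1.292 -0.138
v -0.456 0.466 -0.061
f 2 1 4
f 2 4 3
f 4 1 5
f 4 5 3
f 5 1 6
f 5 6 3
f 6 1 7
f 6 7 3
f 7 1 8
f 7 8 3
f 8 1 9
f 8 9 3
f 9 1 10
f 9 10 3
f 10 1 11
f 10 11 3
f 11 1 12
f 11 12 3
f 12 1 13
f 12 13 3
f 13 1 14
f 13 14 3
f 14 1 15
f 14 15 3
f 15 1 16
f 15 16 3
f 16 1 2
f 16 2 3
f 18 17 21
f 18 21 19
f 19 21 22
f 19 22 20
f 21 17 23
f 21 23 22
f 22 23 24
f 22 24 20
f 23 17 25
f 23 25 24
f 24 25 26
f 24 26 20
f 25 17 27
f 25 27 26
f 26 27 28
f 26 28 20
f 27 17 29
f 27 29 28
f 28 29 30
f 28 30 20
f 29 17 31
f 29 31 30
f 30 31 32
f 30 32 20
f 31 17 33
f 31 33 32
f 32 33 34
f 32 34 20
f 33 17 35
f 33 35 34
f 34 35 36
f 34 36 20
f 35 17 37
f 35 37 36
f 36 37 38
f 36 38 20
f 37 17 39
f 37 39 38
f 38 39 40
f 38 40 20
f 39 17 18
f 39 18 40
f 40 18 19
f 40 19 20
f 42 41 45
f 42 45 43
f 43 45 46
f 43 46 44
f 45 41 47
f 45 47 46
f 46 47 48
f 46 48 44
f 47 41 49
f 47 49 48
f 48 49 50
f 48 50 44
f 49 41 51
f 49 51 50
f 50 51 52
f 50 52 44
f 51 41 53
f 51 53 52
f 52 53 54
f 52 54 44
f 53 41 55
f 53 55 54
f 54 55 56
f 54 56 44
f 55 41 57
f 55 57 56
f 56 57 58
f 56 58 44
f 57 41 59
f 57 59 58
f 58 59 60
f 58 60 44
f 59 41 61
f 59 61 60
f 60 61 62
f 60 62 44
f 61 41 63
f 61 63 62
f 62 63 64
f 62 64 44
f 63 41 65
f 63 65 64
f 64 65 66
f 64 66 44
f 65 41 67
f 65 67 66
f 66 67 68
f 66 68 44
f 67 41 69
f 67 69 68
f 68 69 70
f 68 70 44
f 69 41 71
f 69 71 70
f 70 71 72
f 70 72 44
f 71 41 73
f 71 73 72
f 72 73 74
f 72 74 44
f 73 41 42
f 73 42 74
f 74 42 43
f 74 43 44
f 76 78 75
f 79 76 75
f 75 78 77
f 77 79 75
f 76 82 78
f 80 76 79
f 80 82 76
f 78 82 77
f 81 79 77
f 77 82 81
f 81 80 79
f 82 80 81
f 83 120 99
f 120 94 123
f 99 123 88
f 120 123 99
f 83 99 95
f 99 88 100
f 95 100 84
f 99 100 95
f 83 95 104
f 95 84 105
f 104 105 90
f 95 105 104
f 83 104 116
f 104 90 119
f 116 119 93
f 104 119 116
f 83 116 120
f 116 93 124
f 120 124 94
f 116 124 120
f 84 100 111
f 100 88 114
f 111 114 92
f 100 114 111
f 88 123 101
f 123 94 122
f 101 122 87
f 123 122 101
f 94 124 121
f 124 93 117
f 121 117 85
f 124 117 121
f 93 119 118
f 119 90 106
f 118 106 89
f 119 106 118
f 90 105 110
f 105 84 107
f 110 107 91
f 105 107 110
f 86 112 98
f 112 92 113
f 98 113 87
f 112 113 98
f 86 98 96
f 98 87 97
f 96 97 85
f 98 97 96
f 86 96 103
f 96 85 102
f 103 102 89
f 96 102 103
f 86 103 108
f 103 89 109
f 108 109 91
f 103 109 108
f 86 108 112
f 108 91 115
f 112 115 92
f 108 115 112
f 87 113 101
f 113 92 114
f 101 114 88
f 113 114 101
f 85 97 121
f 97 87 122
f 121 122 94
f 97 122 121
f 89 102 118
f 102 85 117
f 118 117 93
f 102 117 118
f 91 109 110
f 109 89 106
f 110 106 90
f 109 106 110
f 92 115 111
f 115 91 107
f 111 107 84
f 115 107 111



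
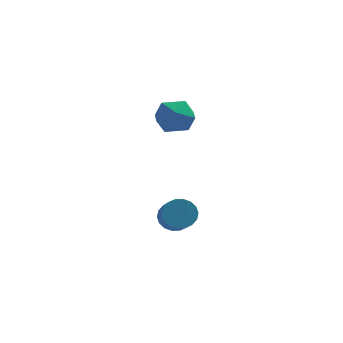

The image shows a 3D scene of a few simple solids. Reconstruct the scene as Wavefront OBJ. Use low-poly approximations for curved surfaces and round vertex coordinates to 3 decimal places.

v -2.052 4.623 -0.579
v -1.147 4.426 0.112
v -2.953 3.174 0.188
v -2.048 2.977 0.879
v -2.697 3.922 1.032
v -2.14 4.818 0.557
v -1.96 2.782 -0.257
v -1.403 3.678 -0.732
v -1.09 3.289 0.311
v -1.545 3.993 1.108
v -2.555 3.607 -0.808
v -3.01 4.311 -0.011
v -2.134 -1.194 -3.779
v -1.396 -0.883 -3.526
v -1.188 -2.235 -2.468
v -1.926 -2.546 -2.721
v -1.637 -0.731 -3.285
v -1.43 -2.083 -2.226
v -1.977 -0.67 -3.141
v -1.77 -2.023 -2.083
v -2.348 -0.714 -3.124
v -2.141 -2.066 -2.065
v -2.676 -0.852 -3.237
v -2.469 -2.205 -2.178
v -2.897 -1.058 -3.457
v -2.69 -2.411 -2.398
v -2.967 -1.291 -3.741
v -2.76 -2.644 -2.682
v -2.872 -1.505 -4.032
v -2.664 -2.857 -2.974
v -2.63 -1.657 -4.274
v -2.423 -3.009 -3.215
v -2.29 -1.717 -4.417
v -2.083 -3.07 -3.359
v -1.919 -1.674 -4.435
v -1.712 -3.026 -3.376
v -1.591 -1.535 -4.322
v -1.384 -2.888 -3.263
v -1.37 -1.329 -4.102
v -1.163 -2.682 -3.043
v -1.3 -1.096 -3.818
v -1.093 -2.449 -2.759
f 1 12 6
f 1 6 2
f 1 2 8
f 1 8 11
f 1 11 12
f 2 6 10
f 6 12 5
f 12 11 3
f 11 8 7
f 8 2 9
f 4 10 5
f 4 5 3
f 4 3 7
f 4 7 9
f 4 9 10
f 5 10 6
f 3 5 12
f 7 3 11
f 9 7 8
f 10 9 2
f 14 13 17
f 14 17 15
f 15 17 18
f 15 18 16
f 17 13 19
f 17 19 18
f 18 19 20
f 18 20 16
f 19 13 21
f 19 21 20
f 20 21 22
f 20 22 16
f 21 13 23
f 21 23 22
f 22 23 24
f 22 24 16
f 23 13 25
f 23 25 24
f 24 25 26
f 24 26 16
f 25 13 27
f 25 27 26
f 26 27 28
f 26 28 16
f 27 13 29
f 27 29 28
f 28 29 30
f 28 30 16
f 29 13 31
f 29 31 30
f 30 31 32
f 30 32 16
f 31 13 33
f 31 33 32
f 32 33 34
f 32 34 16
f 33 13 35
f 33 35 34
f 34 35 36
f 34 36 16
f 35 13 37
f 35 37 36
f 36 37 38
f 36 38 16
f 37 13 39
f 37 39 38
f 38 39 40
f 38 40 16
f 39 13 41
f 39 41 40
f 40 41 42
f 40 42 16
f 41 13 14
f 41 14 42
f 42 14 15
f 42 15 16



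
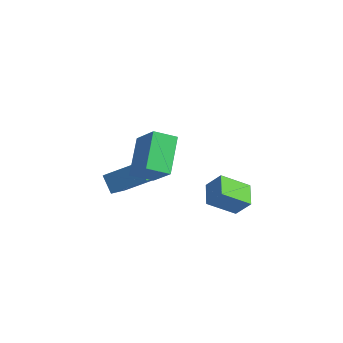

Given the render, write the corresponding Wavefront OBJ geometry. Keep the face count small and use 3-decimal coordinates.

v 4.469 1.784 -1.991
v 3.585 0.746 -1.044
v 3.708 2.684 -1.715
v 2.825 1.645 -0.768
v 5.115 2.055 -1.092
v 4.232 1.016 -0.145
v 4.355 2.954 -0.816
v 3.471 1.916 0.131
v 3.626 -3.374 4.369
v 2.786 -1.906 5.417
v 2.441 -3.111 3.052
v 1.602 -1.644 4.101
v 4.338 -2.616 3.879
v 3.499 -1.149 4.928
v 3.154 -2.354 2.563
v 2.314 -0.886 3.611
v 0.122 -1.368 0.667
v 0.3 -2.477 1.322
v 1.457 -0.507 1.762
v 1.635 -1.616 2.417
v 0.845 -1.644 0.003
v 1.023 -2.753 0.658
v 2.18 -0.783 1.098
v 2.358 -1.892 1.753
f 2 4 1
f 5 2 1
f 1 4 3
f 3 5 1
f 2 8 4
f 6 2 5
f 6 8 2
f 4 8 3
f 7 5 3
f 3 8 7
f 7 6 5
f 8 6 7
f 10 12 9
f 13 10 9
f 9 12 11
f 11 13 9
f 10 16 12
f 14 10 13
f 14 16 10
f 12 16 11
f 15 13 11
f 11 16 15
f 15 14 13
f 16 14 15
f 18 20 17
f 21 18 17
f 17 20 19
f 19 21 17
f 18 24 20
f 22 18 21
f 22 24 18
f 20 24 19
f 23 21 19
f 19 24 23
f 23 22 21
f 24 22 23



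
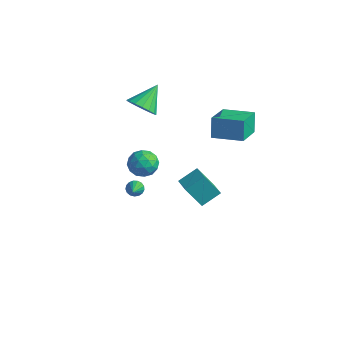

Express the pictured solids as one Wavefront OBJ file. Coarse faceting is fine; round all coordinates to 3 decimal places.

v 3.948 -2.8 2.058
v 4.305 -1.813 2.661
v 2.995 -2.295 1.796
v 3.351 -1.309 2.399
v 4.589 -2.251 0.781
v 4.945 -1.265 1.384
v 3.635 -1.747 0.519
v 3.992 -0.76 1.122
v 2.785 0.301 3.498
v 2.461 0.672 4.658
v 2.072 1.941 2.774
v 1.748 2.312 3.934
v 4.312 1.048 3.686
v 3.988 1.419 4.846
v 3.599 2.688 2.962
v 3.275 3.059 4.122
v 0.856 -2.731 3.215
v 1.679 -2.521 3.157
v 1.061 -3.779 2.343
v 1.884 -3.569 2.285
v 1.577 -3.888 3.012
v 1.45 -3.241 3.551
v 1.29 -3.059 1.949
v 1.163 -2.412 2.488
v 1.947 -2.724 2.374
v 2.125 -3.236 3.031
v 0.615 -3.064 2.469
v 0.793 -3.576 3.126
v 1.249 -2.534 3.262
v 1.491 -3.766 2.238
v 1.31 -3.953 2.665
v 1.794 -3.83 2.631
v 1.115 -2.957 3.494
v 1.599 -2.834 3.46
v 1.539 -3.637 3.375
v 1.141 -3.466 2.04
v 1.625 -3.343 2.006
v 0.946 -2.47 2.869
v 1.43 -2.347 2.835
v 1.201 -2.663 2.125
v 1.891 -2.53 2.768
v 2.012 -3.146 2.256
v 1.662 -2.846 2.058
v 1.588 -2.466 2.375
v 1.995 -2.831 3.154
v 2.116 -3.447 2.642
v 1.935 -3.634 3.069
v 1.861 -3.254 3.386
v 2.153 -2.95 2.694
v 0.624 -2.853 2.858
v 0.745 -3.469 2.346
v 0.879 -3.046 2.114
v 0.805 -2.666 2.431
v 0.728 -3.154 3.244
v 0.849 -3.77 2.732
v 1.152 -3.834 3.125
v 1.078 -3.454 3.442
v 0.587 -3.35 2.806
v -2.114 -0.333 -3.39
v -1.819 0.06 -3.253
v -1.006 -1.587 -2.19
v -1.998 0.06 -3.087
v -2.204 -0.029 -2.99
v -2.389 -0.188 -2.985
v -2.511 -0.38 -3.073
v -2.543 -0.562 -3.234
v -2.476 -0.69 -3.43
v -2.326 -0.737 -3.617
v -2.128 -0.692 -3.752
v -1.927 -0.564 -3.804
v -1.769 -0.383 -3.762
v -1.69 -0.19 -3.634
v -1.708 -0.031 -3.45
v -1.949 0.053 3.288
v -1.143 -0.178 3.642
v -2.031 1.367 4.332
v -1.04 0.089 3.313
v -1.146 0.348 2.979
v -1.435 0.539 2.716
v -1.843 0.619 2.584
v -2.274 0.569 2.613
v -2.632 0.401 2.797
v -2.833 0.153 3.093
v -2.831 -0.118 3.434
v -2.628 -0.349 3.742
v -2.269 -0.489 3.946
v -1.837 -0.504 3.999
v -1.431 -0.392 3.889
f 2 4 1
f 5 2 1
f 1 4 3
f 3 5 1
f 2 8 4
f 6 2 5
f 6 8 2
f 4 8 3
f 7 5 3
f 3 8 7
f 7 6 5
f 8 6 7
f 10 12 9
f 13 10 9
f 9 12 11
f 11 13 9
f 10 16 12
f 14 10 13
f 14 16 10
f 12 16 11
f 15 13 11
f 11 16 15
f 15 14 13
f 16 14 15
f 17 54 33
f 54 28 57
f 33 57 22
f 54 57 33
f 17 33 29
f 33 22 34
f 29 34 18
f 33 34 29
f 17 29 38
f 29 18 39
f 38 39 24
f 29 39 38
f 17 38 50
f 38 24 53
f 50 53 27
f 38 53 50
f 17 50 54
f 50 27 58
f 54 58 28
f 50 58 54
f 18 34 45
f 34 22 48
f 45 48 26
f 34 48 45
f 22 57 35
f 57 28 56
f 35 56 21
f 57 56 35
f 28 58 55
f 58 27 51
f 55 51 19
f 58 51 55
f 27 53 52
f 53 24 40
f 52 40 23
f 53 40 52
f 24 39 44
f 39 18 41
f 44 41 25
f 39 41 44
f 20 46 32
f 46 26 47
f 32 47 21
f 46 47 32
f 20 32 30
f 32 21 31
f 30 31 19
f 32 31 30
f 20 30 37
f 30 19 36
f 37 36 23
f 30 36 37
f 20 37 42
f 37 23 43
f 42 43 25
f 37 43 42
f 20 42 46
f 42 25 49
f 46 49 26
f 42 49 46
f 21 47 35
f 47 26 48
f 35 48 22
f 47 48 35
f 19 31 55
f 31 21 56
f 55 56 28
f 31 56 55
f 23 36 52
f 36 19 51
f 52 51 27
f 36 51 52
f 25 43 44
f 43 23 40
f 44 40 24
f 43 40 44
f 26 49 45
f 49 25 41
f 45 41 18
f 49 41 45
f 60 59 62
f 60 62 61
f 62 59 63
f 62 63 61
f 63 59 64
f 63 64 61
f 64 59 65
f 64 65 61
f 65 59 66
f 65 66 61
f 66 59 67
f 66 67 61
f 67 59 68
f 67 68 61
f 68 59 69
f 68 69 61
f 69 59 70
f 69 70 61
f 70 59 71
f 70 71 61
f 71 59 72
f 71 72 61
f 72 59 73
f 72 73 61
f 73 59 60
f 73 60 61
f 75 74 77
f 75 77 76
f 77 74 78
f 77 78 76
f 78 74 79
f 78 79 76
f 79 74 80
f 79 80 76
f 80 74 81
f 80 81 76
f 81 74 82
f 81 82 76
f 82 74 83
f 82 83 76
f 83 74 84
f 83 84 76
f 84 74 85
f 84 85 76
f 85 74 86
f 85 86 76
f 86 74 87
f 86 87 76
f 87 74 88
f 87 88 76
f 88 74 75
f 88 75 76



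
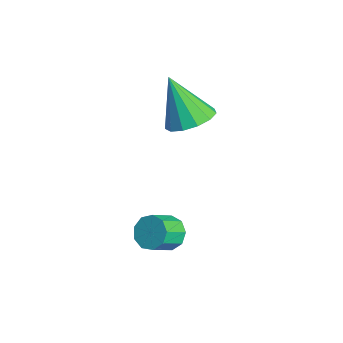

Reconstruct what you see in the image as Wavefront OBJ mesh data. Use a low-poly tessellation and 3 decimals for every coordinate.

v -0.704 3.948 2.234
v 0.115 3.878 2.602
v -1.496 3.472 3.906
v -0.032 4.358 2.67
v -0.391 4.709 2.599
v -0.85 4.818 2.413
v -1.262 4.651 2.17
v -1.498 4.261 1.947
v -1.481 3.771 1.816
v -1.217 3.338 1.817
v -0.791 3.098 1.951
v -0.337 3.129 2.175
v 0.001 3.419 2.418
v 1.824 2.287 -0.891
v 2.434 2.502 -0.958
v 2.766 1.748 -0.357
v 2.156 1.533 -0.289
v 2.241 2.697 -0.608
v 2.574 1.943 -0.006
v 1.854 2.7 -0.39
v 2.186 1.946 0.212
v 1.452 2.51 -0.406
v 1.785 1.756 0.195
v 1.225 2.215 -0.649
v 1.557 1.462 -0.048
v 1.277 1.954 -1.005
v 1.61 1.201 -0.404
v 1.586 1.849 -1.308
v 1.918 1.095 -0.706
v 2.005 1.948 -1.415
v 2.338 1.195 -0.814
v 2.34 2.206 -1.277
v 2.673 1.453 -0.675
f 2 1 4
f 2 4 3
f 4 1 5
f 4 5 3
f 5 1 6
f 5 6 3
f 6 1 7
f 6 7 3
f 7 1 8
f 7 8 3
f 8 1 9
f 8 9 3
f 9 1 10
f 9 10 3
f 10 1 11
f 10 11 3
f 11 1 12
f 11 12 3
f 12 1 13
f 12 13 3
f 13 1 2
f 13 2 3
f 15 14 18
f 15 18 16
f 16 18 19
f 16 19 17
f 18 14 20
f 18 20 19
f 19 20 21
f 19 21 17
f 20 14 22
f 20 22 21
f 21 22 23
f 21 23 17
f 22 14 24
f 22 24 23
f 23 24 25
f 23 25 17
f 24 14 26
f 24 26 25
f 25 26 27
f 25 27 17
f 26 14 28
f 26 28 27
f 27 28 29
f 27 29 17
f 28 14 30
f 28 30 29
f 29 30 31
f 29 31 17
f 30 14 32
f 30 32 31
f 31 32 33
f 31 33 17
f 32 14 15
f 32 15 33
f 33 15 16
f 33 16 17



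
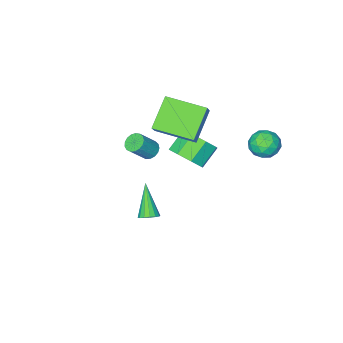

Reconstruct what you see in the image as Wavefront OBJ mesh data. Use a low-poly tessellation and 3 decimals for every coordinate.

v -0.696 -3.492 0.443
v -0.337 -3.785 0.112
v 0.535 -3.862 1.126
v 0.176 -3.568 1.457
v -0.266 -3.525 0.07
v 0.606 -3.602 1.084
v -0.294 -3.257 0.114
v 0.579 -3.334 1.128
v -0.413 -3.043 0.234
v 0.459 -3.12 1.248
v -0.598 -2.932 0.401
v 0.275 -3.009 1.415
v -0.805 -2.948 0.578
v 0.068 -3.025 1.592
v -0.987 -3.09 0.724
v -0.114 -3.166 1.738
v -1.103 -3.323 0.805
v -0.23 -3.4 1.819
v -1.125 -3.595 0.804
v -0.252 -3.672 1.818
v -1.049 -3.843 0.72
v -0.177 -3.92 1.734
v -0.893 -4.011 0.573
v -0.02 -4.088 1.587
v -0.691 -4.06 0.395
v 0.182 -4.136 1.409
v -0.491 -3.978 0.229
v 0.382 -4.055 1.243
v -2.768 -3.288 -1.24
v -2.133 -3.128 -0.419
v -3.196 -3.313 0.44
v -3.832 -3.472 -0.38
v -2.467 -2.448 -0.686
v -3.53 -2.632 0.173
v -2.977 -2.259 -1.278
v -4.041 -2.444 -0.418
v -3.365 -2.673 -1.847
v -4.429 -2.858 -0.987
v -3.404 -3.447 -2.06
v -4.467 -3.632 -1.201
v -3.07 -4.128 -1.793
v -4.133 -4.312 -0.934
v -2.559 -4.316 -1.202
v -3.623 -4.501 -0.342
v -2.171 -3.902 -0.633
v -3.235 -4.087 0.227
v -2.814 -4.805 2.397
v -2.256 -4.296 3.251
v -4.018 -2.999 2.107
v -3.461 -2.49 2.961
v -1.459 -4.11 1.099
v -0.902 -3.601 1.953
v -2.664 -2.304 0.809
v -2.106 -1.795 1.663
v -3.551 2.745 3.178
v -2.788 2.526 3.455
v -3.992 1.474 3.385
v -3.229 1.255 3.662
v -3.709 1.774 4.118
v -3.436 2.559 3.99
v -3.344 1.441 2.85
v -3.071 2.226 2.722
v -2.66 1.719 3.253
v -2.885 1.925 4.036
v -3.895 2.075 2.804
v -4.12 2.281 3.587
v -3.131 2.747 3.298
v -3.649 1.253 3.542
v -3.931 1.558 3.81
v -3.483 1.429 3.973
v -3.512 2.767 3.613
v -3.063 2.638 3.776
v -3.605 2.196 4.165
v -3.717 1.362 3.064
v -3.268 1.233 3.227
v -3.297 2.571 2.867
v -2.849 2.442 3.03
v -3.175 1.804 2.675
v -2.607 2.144 3.342
v -2.866 1.397 3.464
v -2.934 1.506 2.987
v -2.773 1.968 2.911
v -2.74 2.265 3.803
v -2.999 1.518 3.925
v -3.281 1.823 4.193
v -3.121 2.285 4.117
v -2.664 1.791 3.684
v -3.781 2.482 2.915
v -4.04 1.735 3.037
v -3.659 1.715 2.723
v -3.499 2.177 2.647
v -3.914 2.603 3.376
v -4.173 1.856 3.498
v -4.007 2.032 3.929
v -3.846 2.494 3.853
v -4.116 2.209 3.156
v 3.074 1.599 1.279
v 3.37 1.205 1.11
v 2.506 0.561 2.701
v 3.529 1.346 1.276
v 3.566 1.554 1.443
v 3.471 1.774 1.565
v 3.27 1.947 1.611
v 3.017 2.027 1.568
v 2.779 1.992 1.447
v 2.62 1.851 1.281
v 2.583 1.643 1.115
v 2.678 1.423 0.992
v 2.879 1.25 0.946
v 3.132 1.17 0.99
f 2 1 5
f 2 5 3
f 3 5 6
f 3 6 4
f 5 1 7
f 5 7 6
f 6 7 8
f 6 8 4
f 7 1 9
f 7 9 8
f 8 9 10
f 8 10 4
f 9 1 11
f 9 11 10
f 10 11 12
f 10 12 4
f 11 1 13
f 11 13 12
f 12 13 14
f 12 14 4
f 13 1 15
f 13 15 14
f 14 15 16
f 14 16 4
f 15 1 17
f 15 17 16
f 16 17 18
f 16 18 4
f 17 1 19
f 17 19 18
f 18 19 20
f 18 20 4
f 19 1 21
f 19 21 20
f 20 21 22
f 20 22 4
f 21 1 23
f 21 23 22
f 22 23 24
f 22 24 4
f 23 1 25
f 23 25 24
f 24 25 26
f 24 26 4
f 25 1 27
f 25 27 26
f 26 27 28
f 26 28 4
f 27 1 2
f 27 2 28
f 28 2 3
f 28 3 4
f 30 29 33
f 30 33 31
f 31 33 34
f 31 34 32
f 33 29 35
f 33 35 34
f 34 35 36
f 34 36 32
f 35 29 37
f 35 37 36
f 36 37 38
f 36 38 32
f 37 29 39
f 37 39 38
f 38 39 40
f 38 40 32
f 39 29 41
f 39 41 40
f 40 41 42
f 40 42 32
f 41 29 43
f 41 43 42
f 42 43 44
f 42 44 32
f 43 29 45
f 43 45 44
f 44 45 46
f 44 46 32
f 45 29 30
f 45 30 46
f 46 30 31
f 46 31 32
f 48 50 47
f 51 48 47
f 47 50 49
f 49 51 47
f 48 54 50
f 52 48 51
f 52 54 48
f 50 54 49
f 53 51 49
f 49 54 53
f 53 52 51
f 54 52 53
f 55 92 71
f 92 66 95
f 71 95 60
f 92 95 71
f 55 71 67
f 71 60 72
f 67 72 56
f 71 72 67
f 55 67 76
f 67 56 77
f 76 77 62
f 67 77 76
f 55 76 88
f 76 62 91
f 88 91 65
f 76 91 88
f 55 88 92
f 88 65 96
f 92 96 66
f 88 96 92
f 56 72 83
f 72 60 86
f 83 86 64
f 72 86 83
f 60 95 73
f 95 66 94
f 73 94 59
f 95 94 73
f 66 96 93
f 96 65 89
f 93 89 57
f 96 89 93
f 65 91 90
f 91 62 78
f 90 78 61
f 91 78 90
f 62 77 82
f 77 56 79
f 82 79 63
f 77 79 82
f 58 84 70
f 84 64 85
f 70 85 59
f 84 85 70
f 58 70 68
f 70 59 69
f 68 69 57
f 70 69 68
f 58 68 75
f 68 57 74
f 75 74 61
f 68 74 75
f 58 75 80
f 75 61 81
f 80 81 63
f 75 81 80
f 58 80 84
f 80 63 87
f 84 87 64
f 80 87 84
f 59 85 73
f 85 64 86
f 73 86 60
f 85 86 73
f 57 69 93
f 69 59 94
f 93 94 66
f 69 94 93
f 61 74 90
f 74 57 89
f 90 89 65
f 74 89 90
f 63 81 82
f 81 61 78
f 82 78 62
f 81 78 82
f 64 87 83
f 87 63 79
f 83 79 56
f 87 79 83
f 98 97 100
f 98 100 99
f 100 97 101
f 100 101 99
f 101 97 102
f 101 102 99
f 102 97 103
f 102 103 99
f 103 97 104
f 103 104 99
f 104 97 105
f 104 105 99
f 105 97 106
f 105 106 99
f 106 97 107
f 106 107 99
f 107 97 108
f 107 108 99
f 108 97 109
f 108 109 99
f 109 97 110
f 109 110 99
f 110 97 98
f 110 98 99



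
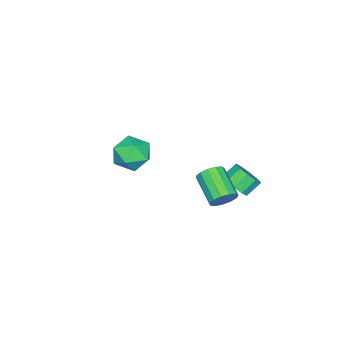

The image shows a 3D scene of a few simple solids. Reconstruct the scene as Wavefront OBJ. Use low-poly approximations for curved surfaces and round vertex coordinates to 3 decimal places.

v 1.277 -2.995 -1.452
v 2.126 -2.596 -0.758
v 1.674 -4.764 -0.922
v 2.523 -4.365 -0.228
v 1.406 -4.151 0.035
v 1.161 -3.058 -0.293
v 2.639 -4.302 -1.387
v 2.394 -3.209 -1.715
v 2.968 -3.404 -0.718
v 2.206 -3.311 0.161
v 1.594 -4.049 -1.841
v 0.832 -3.956 -0.962
v 1.678 2.159 -1.134
v 2.206 2.838 -1.005
v 1.53 3.241 -0.357
v 1.002 2.561 -0.486
v 1.882 2.956 -1.417
v 1.205 3.359 -0.769
v 1.48 2.769 -1.721
v 0.803 3.172 -1.073
v 1.153 2.349 -1.801
v 0.476 2.752 -1.153
v 1.027 1.857 -1.626
v 0.351 2.259 -0.978
v 1.15 1.479 -1.263
v 0.474 1.882 -0.615
v 1.475 1.361 -0.851
v 0.798 1.764 -0.203
v 1.877 1.548 -0.547
v 1.2 1.951 0.101
v 2.204 1.968 -0.467
v 1.527 2.371 0.181
v 2.329 2.461 -0.642
v 1.653 2.863 0.006
v 4.461 3.067 0.248
v 4.878 2.546 -0.094
v 3.937 1.252 0.731
v 3.519 1.773 1.072
v 5.073 2.635 0.27
v 4.132 1.341 1.094
v 5.075 2.862 0.626
v 4.133 1.568 1.451
v 4.881 3.153 0.863
v 3.94 1.86 1.688
v 4.554 3.418 0.904
v 3.612 2.124 1.729
v 4.197 3.571 0.737
v 3.256 2.277 1.562
v 3.924 3.564 0.414
v 2.983 2.27 1.239
v 3.821 3.399 0.039
v 2.88 2.105 0.864
v 3.922 3.129 -0.27
v 2.98 1.835 0.555
v 4.193 2.839 -0.415
v 3.252 1.545 0.41
v 4.55 2.622 -0.349
v 3.608 1.328 0.476
f 1 12 6
f 1 6 2
f 1 2 8
f 1 8 11
f 1 11 12
f 2 6 10
f 6 12 5
f 12 11 3
f 11 8 7
f 8 2 9
f 4 10 5
f 4 5 3
f 4 3 7
f 4 7 9
f 4 9 10
f 5 10 6
f 3 5 12
f 7 3 11
f 9 7 8
f 10 9 2
f 14 13 17
f 14 17 15
f 15 17 18
f 15 18 16
f 17 13 19
f 17 19 18
f 18 19 20
f 18 20 16
f 19 13 21
f 19 21 20
f 20 21 22
f 20 22 16
f 21 13 23
f 21 23 22
f 22 23 24
f 22 24 16
f 23 13 25
f 23 25 24
f 24 25 26
f 24 26 16
f 25 13 27
f 25 27 26
f 26 27 28
f 26 28 16
f 27 13 29
f 27 29 28
f 28 29 30
f 28 30 16
f 29 13 31
f 29 31 30
f 30 31 32
f 30 32 16
f 31 13 33
f 31 33 32
f 32 33 34
f 32 34 16
f 33 13 14
f 33 14 34
f 34 14 15
f 34 15 16
f 36 35 39
f 36 39 37
f 37 39 40
f 37 40 38
f 39 35 41
f 39 41 40
f 40 41 42
f 40 42 38
f 41 35 43
f 41 43 42
f 42 43 44
f 42 44 38
f 43 35 45
f 43 45 44
f 44 45 46
f 44 46 38
f 45 35 47
f 45 47 46
f 46 47 48
f 46 48 38
f 47 35 49
f 47 49 48
f 48 49 50
f 48 50 38
f 49 35 51
f 49 51 50
f 50 51 52
f 50 52 38
f 51 35 53
f 51 53 52
f 52 53 54
f 52 54 38
f 53 35 55
f 53 55 54
f 54 55 56
f 54 56 38
f 55 35 57
f 55 57 56
f 56 57 58
f 56 58 38
f 57 35 36
f 57 36 58
f 58 36 37
f 58 37 38



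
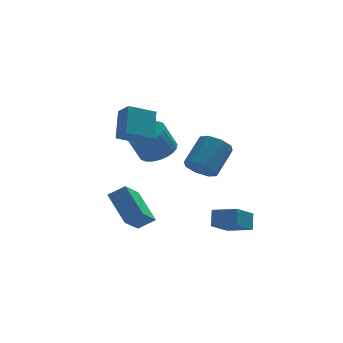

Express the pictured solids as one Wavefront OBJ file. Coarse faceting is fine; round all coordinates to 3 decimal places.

v -2.367 -1.921 -1.976
v -1.471 -2.04 -1.404
v -2.909 -0.289 -0.788
v -2.013 -0.409 -0.215
v -1.467 -0.771 -3.145
v -0.571 -0.891 -2.572
v -2.009 0.86 -1.956
v -1.113 0.741 -1.384
v -1.92 -0.27 3.476
v -1.522 1.042 4.734
v -2.299 0.495 2.798
v -1.901 1.807 4.055
v -0.459 -0.107 2.845
v -0.061 1.205 4.102
v -0.838 0.658 2.166
v -0.44 1.97 3.424
v 0.276 2.344 0.73
v 1.251 2.164 1.159
v 0.578 2.057 2.64
v -0.396 2.236 2.21
v 1.228 2.585 1.179
v 0.556 2.477 2.66
v 1.061 2.968 1.131
v 0.388 2.861 2.612
v 0.774 3.257 1.022
v 0.101 3.149 2.503
v 0.411 3.406 0.868
v -0.262 3.299 2.349
v 0.028 3.394 0.693
v -0.645 3.287 2.174
v -0.318 3.222 0.524
v -0.99 3.114 2.005
v -0.573 2.916 0.386
v -1.245 2.809 1.867
v -0.698 2.523 0.3
v -1.371 2.416 1.781
v -0.676 2.103 0.28
v -1.348 1.995 1.761
v -0.508 1.719 0.328
v -1.181 1.612 1.809
v -0.221 1.431 0.437
v -0.894 1.323 1.918
v 0.142 1.281 0.591
v -0.531 1.174 2.072
v 0.525 1.293 0.766
v -0.148 1.186 2.247
v 0.87 1.466 0.935
v 0.198 1.358 2.416
v 1.125 1.771 1.073
v 0.453 1.664 2.554
v 1.721 -0.885 0.825
v 2.216 -0.588 0.083
v 3.315 0.502 1.254
v 2.819 0.205 1.995
v 1.65 -0.167 0.223
v 2.748 0.923 1.393
v 1.125 -0.166 0.715
v 2.223 0.924 1.885
v 0.949 -0.587 1.271
v 2.047 0.503 2.442
v 1.225 -1.182 1.566
v 2.324 -0.092 2.737
v 1.792 -1.603 1.427
v 2.89 -0.513 2.597
v 2.317 -1.604 0.935
v 3.415 -0.514 2.105
v 2.493 -1.183 0.378
v 3.591 -0.093 1.549
v 3.12 -2.799 -2.373
v 3.313 -2.175 -1.563
v 2.03 -1.946 -2.77
v 2.223 -1.322 -1.961
v 4.217 -1.858 -3.359
v 4.41 -1.234 -2.55
v 3.127 -1.005 -3.757
v 3.32 -0.381 -2.947
f 2 4 1
f 5 2 1
f 1 4 3
f 3 5 1
f 2 8 4
f 6 2 5
f 6 8 2
f 4 8 3
f 7 5 3
f 3 8 7
f 7 6 5
f 8 6 7
f 10 12 9
f 13 10 9
f 9 12 11
f 11 13 9
f 10 16 12
f 14 10 13
f 14 16 10
f 12 16 11
f 15 13 11
f 11 16 15
f 15 14 13
f 16 14 15
f 18 17 21
f 18 21 19
f 19 21 22
f 19 22 20
f 21 17 23
f 21 23 22
f 22 23 24
f 22 24 20
f 23 17 25
f 23 25 24
f 24 25 26
f 24 26 20
f 25 17 27
f 25 27 26
f 26 27 28
f 26 28 20
f 27 17 29
f 27 29 28
f 28 29 30
f 28 30 20
f 29 17 31
f 29 31 30
f 30 31 32
f 30 32 20
f 31 17 33
f 31 33 32
f 32 33 34
f 32 34 20
f 33 17 35
f 33 35 34
f 34 35 36
f 34 36 20
f 35 17 37
f 35 37 36
f 36 37 38
f 36 38 20
f 37 17 39
f 37 39 38
f 38 39 40
f 38 40 20
f 39 17 41
f 39 41 40
f 40 41 42
f 40 42 20
f 41 17 43
f 41 43 42
f 42 43 44
f 42 44 20
f 43 17 45
f 43 45 44
f 44 45 46
f 44 46 20
f 45 17 47
f 45 47 46
f 46 47 48
f 46 48 20
f 47 17 49
f 47 49 48
f 48 49 50
f 48 50 20
f 49 17 18
f 49 18 50
f 50 18 19
f 50 19 20
f 52 51 55
f 52 55 53
f 53 55 56
f 53 56 54
f 55 51 57
f 55 57 56
f 56 57 58
f 56 58 54
f 57 51 59
f 57 59 58
f 58 59 60
f 58 60 54
f 59 51 61
f 59 61 60
f 60 61 62
f 60 62 54
f 61 51 63
f 61 63 62
f 62 63 64
f 62 64 54
f 63 51 65
f 63 65 64
f 64 65 66
f 64 66 54
f 65 51 67
f 65 67 66
f 66 67 68
f 66 68 54
f 67 51 52
f 67 52 68
f 68 52 53
f 68 53 54
f 70 72 69
f 73 70 69
f 69 72 71
f 71 73 69
f 70 76 72
f 74 70 73
f 74 76 70
f 72 76 71
f 75 73 71
f 71 76 75
f 75 74 73
f 76 74 75



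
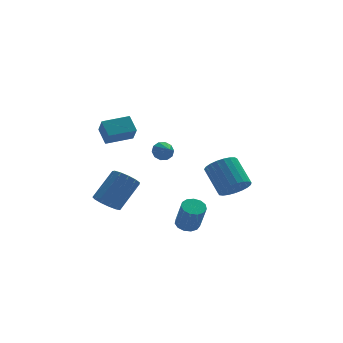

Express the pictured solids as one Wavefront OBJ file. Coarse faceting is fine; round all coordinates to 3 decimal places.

v -0.03 2.826 -0.668
v 0.154 2.537 -1.256
v 0.13 1.914 -0.172
v 0.499 2.696 -1.076
v 0.642 2.904 -0.74
v 0.529 3.082 -0.377
v 0.202 3.162 -0.125
v -0.213 3.114 -0.081
v -0.558 2.956 -0.261
v -0.701 2.747 -0.597
v -0.588 2.569 -0.96
v -0.261 2.489 -1.212
v -0.304 -3.443 -3.419
v 0.382 -3.304 -3.418
v 0.531 -4.059 -1.779
v -0.156 -4.197 -1.781
v 0.205 -2.99 -3.257
v 0.354 -3.745 -1.619
v -0.134 -2.82 -3.148
v 0.015 -3.575 -1.51
v -0.527 -2.848 -3.125
v -0.378 -3.602 -1.487
v -0.849 -3.064 -3.195
v -0.7 -3.819 -1.557
v -0.998 -3.4 -3.337
v -0.849 -4.155 -1.698
v -0.927 -3.75 -3.504
v -0.778 -4.505 -1.866
v -0.659 -4.003 -3.645
v -0.51 -4.757 -2.007
v -0.278 -4.077 -3.714
v -0.129 -4.832 -2.076
v 0.095 -3.95 -3.689
v 0.244 -4.705 -2.051
v 0.341 -3.662 -3.579
v 0.49 -4.417 -1.94
v 3.364 -0.134 -2.735
v 4.299 -0.228 -2.339
v 3.891 1.241 -1.029
v 2.956 1.334 -1.425
v 4.361 0.061 -2.643
v 3.953 1.529 -1.333
v 4.25 0.316 -2.964
v 3.843 1.784 -1.653
v 3.986 0.493 -3.244
v 3.579 1.962 -1.934
v 3.615 0.562 -3.437
v 3.207 2.03 -2.127
v 3.2 0.51 -3.509
v 2.792 1.979 -2.198
v 2.813 0.347 -3.446
v 2.406 1.816 -2.136
v 2.522 0.101 -3.261
v 2.114 1.57 -1.951
v 2.376 -0.186 -2.985
v 1.968 1.283 -1.674
v 2.401 -0.464 -2.665
v 1.993 1.005 -1.355
v 2.593 -0.685 -2.358
v 2.185 0.784 -1.048
v 2.917 -0.811 -2.116
v 2.51 0.658 -0.806
v 3.319 -0.82 -1.981
v 2.912 0.649 -0.671
v 3.729 -0.71 -1.976
v 3.321 0.759 -0.666
v 4.076 -0.501 -2.103
v 3.668 0.968 -0.793
v -4.149 -0.768 -2.664
v -3.587 -0.51 -3.304
v -2.269 0.307 -1.815
v -2.831 0.048 -1.176
v -3.904 -0.128 -3.232
v -2.586 0.688 -1.743
v -4.3 0.05 -2.98
v -2.981 0.867 -1.491
v -4.647 -0.031 -2.628
v -3.328 0.785 -1.139
v -4.836 -0.347 -2.287
v -3.518 0.47 -0.798
v -4.808 -0.796 -2.066
v -3.489 0.021 -0.577
v -4.57 -1.237 -2.035
v -3.251 -0.42 -0.546
v -4.199 -1.528 -2.204
v -2.88 -0.712 -0.715
v -3.812 -1.579 -2.519
v -2.493 -0.762 -1.03
v -3.532 -1.372 -2.88
v -2.213 -0.555 -1.391
v -3.448 -0.973 -3.173
v -2.13 -0.157 -1.684
v -3.854 -0.19 2.24
v -4.034 0.692 2.988
v -3.866 0.604 1.301
v -4.047 1.486 2.049
v -2.233 0.014 2.391
v -2.414 0.896 3.139
v -2.246 0.808 1.452
v -2.426 1.69 2.2
f 2 1 4
f 2 4 3
f 4 1 5
f 4 5 3
f 5 1 6
f 5 6 3
f 6 1 7
f 6 7 3
f 7 1 8
f 7 8 3
f 8 1 9
f 8 9 3
f 9 1 10
f 9 10 3
f 10 1 11
f 10 11 3
f 11 1 12
f 11 12 3
f 12 1 2
f 12 2 3
f 14 13 17
f 14 17 15
f 15 17 18
f 15 18 16
f 17 13 19
f 17 19 18
f 18 19 20
f 18 20 16
f 19 13 21
f 19 21 20
f 20 21 22
f 20 22 16
f 21 13 23
f 21 23 22
f 22 23 24
f 22 24 16
f 23 13 25
f 23 25 24
f 24 25 26
f 24 26 16
f 25 13 27
f 25 27 26
f 26 27 28
f 26 28 16
f 27 13 29
f 27 29 28
f 28 29 30
f 28 30 16
f 29 13 31
f 29 31 30
f 30 31 32
f 30 32 16
f 31 13 33
f 31 33 32
f 32 33 34
f 32 34 16
f 33 13 35
f 33 35 34
f 34 35 36
f 34 36 16
f 35 13 14
f 35 14 36
f 36 14 15
f 36 15 16
f 38 37 41
f 38 41 39
f 39 41 42
f 39 42 40
f 41 37 43
f 41 43 42
f 42 43 44
f 42 44 40
f 43 37 45
f 43 45 44
f 44 45 46
f 44 46 40
f 45 37 47
f 45 47 46
f 46 47 48
f 46 48 40
f 47 37 49
f 47 49 48
f 48 49 50
f 48 50 40
f 49 37 51
f 49 51 50
f 50 51 52
f 50 52 40
f 51 37 53
f 51 53 52
f 52 53 54
f 52 54 40
f 53 37 55
f 53 55 54
f 54 55 56
f 54 56 40
f 55 37 57
f 55 57 56
f 56 57 58
f 56 58 40
f 57 37 59
f 57 59 58
f 58 59 60
f 58 60 40
f 59 37 61
f 59 61 60
f 60 61 62
f 60 62 40
f 61 37 63
f 61 63 62
f 62 63 64
f 62 64 40
f 63 37 65
f 63 65 64
f 64 65 66
f 64 66 40
f 65 37 67
f 65 67 66
f 66 67 68
f 66 68 40
f 67 37 38
f 67 38 68
f 68 38 39
f 68 39 40
f 70 69 73
f 70 73 71
f 71 73 74
f 71 74 72
f 73 69 75
f 73 75 74
f 74 75 76
f 74 76 72
f 75 69 77
f 75 77 76
f 76 77 78
f 76 78 72
f 77 69 79
f 77 79 78
f 78 79 80
f 78 80 72
f 79 69 81
f 79 81 80
f 80 81 82
f 80 82 72
f 81 69 83
f 81 83 82
f 82 83 84
f 82 84 72
f 83 69 85
f 83 85 84
f 84 85 86
f 84 86 72
f 85 69 87
f 85 87 86
f 86 87 88
f 86 88 72
f 87 69 89
f 87 89 88
f 88 89 90
f 88 90 72
f 89 69 91
f 89 91 90
f 90 91 92
f 90 92 72
f 91 69 70
f 91 70 92
f 92 70 71
f 92 71 72
f 94 96 93
f 97 94 93
f 93 96 95
f 95 97 93
f 94 100 96
f 98 94 97
f 98 100 94
f 96 100 95
f 99 97 95
f 95 100 99
f 99 98 97
f 100 98 99



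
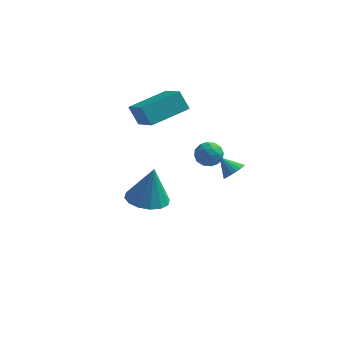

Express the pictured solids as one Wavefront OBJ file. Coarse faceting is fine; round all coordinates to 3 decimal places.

v 3.476 -0.499 -0.018
v 3.826 -0.725 0.413
v 2.744 -0.301 0.678
v 3.89 -0.5 0.416
v 3.89 -0.275 0.353
v 3.828 -0.083 0.234
v 3.712 0.045 0.076
v 3.56 0.09 -0.097
v 3.396 0.046 -0.257
v 3.243 -0.081 -0.381
v 3.126 -0.272 -0.45
v 3.063 -0.497 -0.453
v 3.062 -0.723 -0.39
v 3.124 -0.914 -0.271
v 3.24 -1.042 -0.113
v 3.392 -1.087 0.06
v 3.557 -1.043 0.22
v 3.709 -0.916 0.344
v -0.851 0.316 -3.275
v 0.095 0.758 -3.456
v -0.549 0.484 -1.285
v -0.257 1.178 -3.438
v -0.769 1.368 -3.377
v -1.302 1.275 -3.288
v -1.715 0.926 -3.195
v -1.896 0.413 -3.124
v -1.798 -0.126 -3.094
v -1.446 -0.547 -3.112
v -0.934 -0.736 -3.173
v -0.401 -0.644 -3.262
v 0.012 -0.294 -3.355
v 0.193 0.219 -3.426
v -0.194 -0.942 2.605
v -0.713 -0.757 3.521
v -1.184 0.166 1.82
v -1.704 0.351 2.737
v 1.104 0.529 3.043
v 0.584 0.714 3.96
v 0.113 1.637 2.259
v -0.406 1.822 3.175
v 2.56 -3.363 3.082
v 2.907 -3.282 2.511
v 3.433 -3.818 3.549
v 3.78 -3.737 2.978
v 3.605 -3.2 3.344
v 3.066 -2.919 3.055
v 3.274 -4.181 3.005
v 2.735 -3.9 2.716
v 3.349 -3.788 2.463
v 3.553 -3.182 2.673
v 2.787 -3.918 3.387
v 2.991 -3.312 3.597
v 2.657 -3.283 2.756
v 3.683 -3.817 3.304
v 3.58 -3.502 3.519
v 3.784 -3.455 3.183
v 2.75 -3.069 3.076
v 2.954 -3.022 2.74
v 3.364 -2.974 3.229
v 3.386 -4.078 3.32
v 3.59 -4.031 2.984
v 2.556 -3.645 2.877
v 2.76 -3.598 2.541
v 2.976 -4.126 2.831
v 3.121 -3.532 2.392
v 3.633 -3.8 2.666
v 3.336 -4.061 2.682
v 3.019 -3.895 2.513
v 3.241 -3.176 2.515
v 3.753 -3.444 2.789
v 3.651 -3.128 3.004
v 3.334 -2.963 2.835
v 3.5 -3.473 2.487
v 2.587 -3.656 3.271
v 3.099 -3.924 3.545
v 3.006 -4.137 3.225
v 2.689 -3.972 3.056
v 2.707 -3.3 3.394
v 3.219 -3.568 3.668
v 3.321 -3.205 3.547
v 3.004 -3.039 3.378
v 2.84 -3.627 3.573
f 2 1 4
f 2 4 3
f 4 1 5
f 4 5 3
f 5 1 6
f 5 6 3
f 6 1 7
f 6 7 3
f 7 1 8
f 7 8 3
f 8 1 9
f 8 9 3
f 9 1 10
f 9 10 3
f 10 1 11
f 10 11 3
f 11 1 12
f 11 12 3
f 12 1 13
f 12 13 3
f 13 1 14
f 13 14 3
f 14 1 15
f 14 15 3
f 15 1 16
f 15 16 3
f 16 1 17
f 16 17 3
f 17 1 18
f 17 18 3
f 18 1 2
f 18 2 3
f 20 19 22
f 20 22 21
f 22 19 23
f 22 23 21
f 23 19 24
f 23 24 21
f 24 19 25
f 24 25 21
f 25 19 26
f 25 26 21
f 26 19 27
f 26 27 21
f 27 19 28
f 27 28 21
f 28 19 29
f 28 29 21
f 29 19 30
f 29 30 21
f 30 19 31
f 30 31 21
f 31 19 32
f 31 32 21
f 32 19 20
f 32 20 21
f 34 36 33
f 37 34 33
f 33 36 35
f 35 37 33
f 34 40 36
f 38 34 37
f 38 40 34
f 36 40 35
f 39 37 35
f 35 40 39
f 39 38 37
f 40 38 39
f 41 78 57
f 78 52 81
f 57 81 46
f 78 81 57
f 41 57 53
f 57 46 58
f 53 58 42
f 57 58 53
f 41 53 62
f 53 42 63
f 62 63 48
f 53 63 62
f 41 62 74
f 62 48 77
f 74 77 51
f 62 77 74
f 41 74 78
f 74 51 82
f 78 82 52
f 74 82 78
f 42 58 69
f 58 46 72
f 69 72 50
f 58 72 69
f 46 81 59
f 81 52 80
f 59 80 45
f 81 80 59
f 52 82 79
f 82 51 75
f 79 75 43
f 82 75 79
f 51 77 76
f 77 48 64
f 76 64 47
f 77 64 76
f 48 63 68
f 63 42 65
f 68 65 49
f 63 65 68
f 44 70 56
f 70 50 71
f 56 71 45
f 70 71 56
f 44 56 54
f 56 45 55
f 54 55 43
f 56 55 54
f 44 54 61
f 54 43 60
f 61 60 47
f 54 60 61
f 44 61 66
f 61 47 67
f 66 67 49
f 61 67 66
f 44 66 70
f 66 49 73
f 70 73 50
f 66 73 70
f 45 71 59
f 71 50 72
f 59 72 46
f 71 72 59
f 43 55 79
f 55 45 80
f 79 80 52
f 55 80 79
f 47 60 76
f 60 43 75
f 76 75 51
f 60 75 76
f 49 67 68
f 67 47 64
f 68 64 48
f 67 64 68
f 50 73 69
f 73 49 65
f 69 65 42
f 73 65 69

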